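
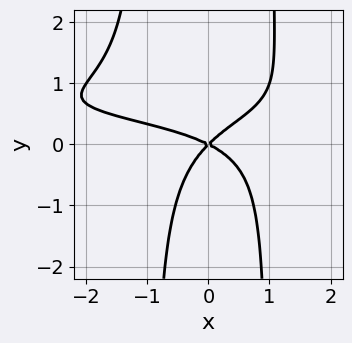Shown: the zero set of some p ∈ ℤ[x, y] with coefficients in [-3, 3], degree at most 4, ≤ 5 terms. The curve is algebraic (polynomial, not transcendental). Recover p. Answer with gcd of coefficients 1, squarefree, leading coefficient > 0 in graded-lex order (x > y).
2*x^2*y^2 - 2*x^2*y + x^2 + x*y - 2*y^2

(a) The degree is 4 — no degree-3 curve has this shape.
(b) Observable constraints: it meets the x-axis at x = 0 (among the integer gridlines); it meets the y-axis at y = 0 (among the integer gridlines).
(c) These observations pin down the coefficients.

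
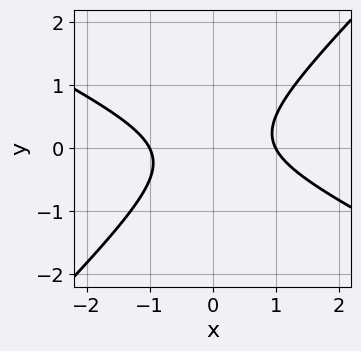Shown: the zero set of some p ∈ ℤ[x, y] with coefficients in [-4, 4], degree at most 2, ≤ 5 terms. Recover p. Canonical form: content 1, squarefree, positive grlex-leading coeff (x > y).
1. Degree: a generic line meets the curve in up to 2 points, so deg p = 2.
2. Against the integer gridlines: among the integer gridlines, it crosses the x-axis at x ∈ {-1, 1}; it misses every integer gridline on the y-axis.
3. Fitting integer coefficients to these (and the overall shape) gives p.

x^2 + x*y - 2*y^2 - 1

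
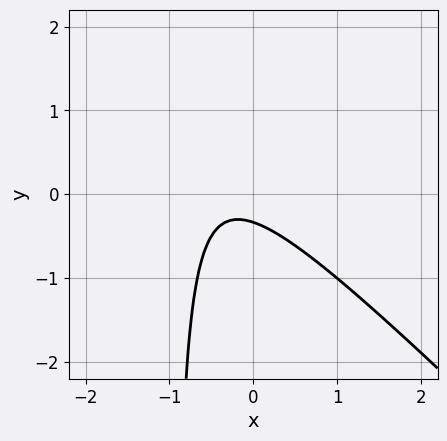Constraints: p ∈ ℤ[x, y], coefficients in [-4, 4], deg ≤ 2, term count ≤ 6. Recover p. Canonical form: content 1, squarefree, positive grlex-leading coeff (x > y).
First, degree: the shape is more complex than any degree-1 curve, so deg p = 2.
Then, checking where it meets the axes: it misses every integer gridline on the x-axis.
Finally, together with the visible shape, these determine p as stated.

3*x^2 + 3*x*y + 2*x + 3*y + 1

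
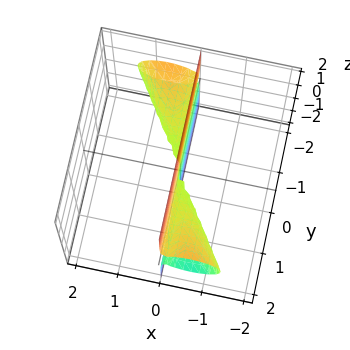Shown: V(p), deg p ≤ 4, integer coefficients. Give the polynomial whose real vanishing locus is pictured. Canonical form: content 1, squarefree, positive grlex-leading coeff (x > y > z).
3*x^3 + 2*x^2*y + 3*x*z^2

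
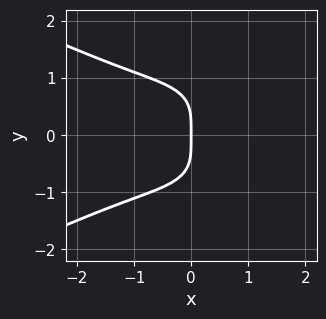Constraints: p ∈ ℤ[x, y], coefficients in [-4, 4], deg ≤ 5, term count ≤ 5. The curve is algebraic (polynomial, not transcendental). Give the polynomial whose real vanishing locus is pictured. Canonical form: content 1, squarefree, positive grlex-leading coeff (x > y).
2*y^4 + x^3 + x^2 + 3*x

First, the degree is 4 — no degree-3 curve has this shape.
Next, symmetries: it's symmetric under y → −y, forcing even powers of y.
Then, from the axis intercepts and sections: it meets the x-axis at x = 0 (among the integer gridlines); one y-axis crossing is at y = 0.
Finally, together with the visible shape, these determine p as stated.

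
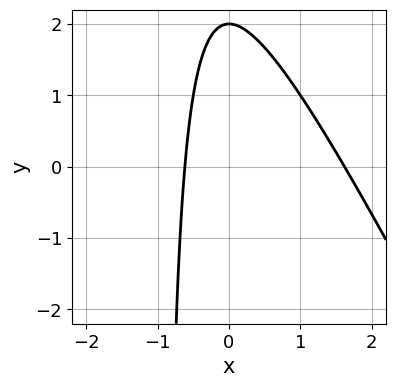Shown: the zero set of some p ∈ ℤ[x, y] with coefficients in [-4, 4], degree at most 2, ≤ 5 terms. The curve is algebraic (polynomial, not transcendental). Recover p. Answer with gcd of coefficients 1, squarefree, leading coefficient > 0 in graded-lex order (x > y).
2*x^2 + x*y - 2*x + y - 2

The degree is 2 — the shape is more complex than any degree-1 curve.
Observable constraints: it crosses the y-axis at the gridline y = 2.
The integer polynomial consistent with all of this is the stated p.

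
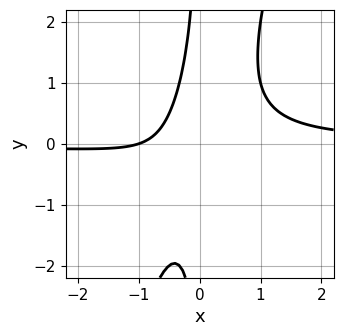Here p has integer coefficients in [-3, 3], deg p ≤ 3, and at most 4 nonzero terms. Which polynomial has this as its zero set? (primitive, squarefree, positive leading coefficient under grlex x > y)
(a) The degree is 3 — a generic line meets the curve in up to 3 points.
(b) Reading off the gridlines: it crosses the x-axis at the gridline x = -1; it misses every integer gridline on the y-axis.
(c) Fitting integer coefficients to these (and the overall shape) gives p.

3*x^2*y - x*y^2 - x - 1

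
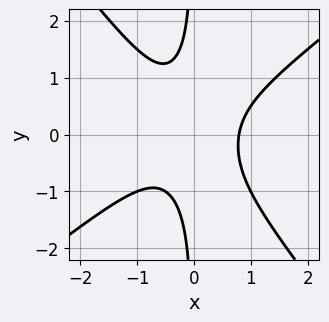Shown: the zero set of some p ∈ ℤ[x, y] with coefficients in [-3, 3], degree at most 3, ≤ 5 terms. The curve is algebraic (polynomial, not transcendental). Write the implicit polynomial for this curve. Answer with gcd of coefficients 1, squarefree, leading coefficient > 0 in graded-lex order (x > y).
2*x^3 - x^2*y - 2*x*y^2 - 1

deg p = 3. The shape is more complex than any degree-2 curve.
From the visible intercepts: it misses every integer gridline on the y-axis.
Fitting integer coefficients to these (and the overall shape) gives p.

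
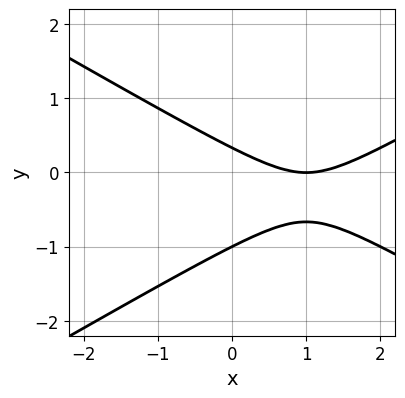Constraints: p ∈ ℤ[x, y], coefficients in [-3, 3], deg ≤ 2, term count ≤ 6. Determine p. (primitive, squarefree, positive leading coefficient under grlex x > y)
x^2 - 3*y^2 - 2*x - 2*y + 1

(a) deg p = 2. No degree-1 curve has this shape.
(b) From the axis intercepts and sections: it meets the x-axis at x = 1 (among the integer gridlines); one y-axis crossing is at y = -1.
(c) The integer polynomial consistent with all of this is the stated p.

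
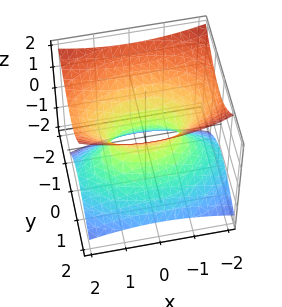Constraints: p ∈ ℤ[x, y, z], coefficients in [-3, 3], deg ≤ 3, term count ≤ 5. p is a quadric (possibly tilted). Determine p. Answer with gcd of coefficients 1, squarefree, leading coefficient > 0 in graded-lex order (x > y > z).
x^2 + 3*y^2 + 2*y*z - 3*z^2 - 1

(a) The degree is 2 — a generic line meets the surface in up to 2 points.
(b) From the visible intercepts: the x-axis gridline crossings are at x ∈ {-1, 1}; it misses every integer gridline on the z-axis.
(c) Putting this together gives p.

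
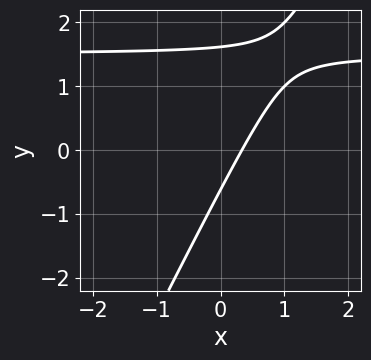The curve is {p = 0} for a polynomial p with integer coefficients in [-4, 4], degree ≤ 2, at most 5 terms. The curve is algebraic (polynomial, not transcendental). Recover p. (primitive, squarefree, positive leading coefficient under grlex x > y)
Degree: the shape is more complex than any degree-1 curve, so deg p = 2.
Matching integer coefficients to the picture gives p.

2*x*y - y^2 - 3*x + y + 1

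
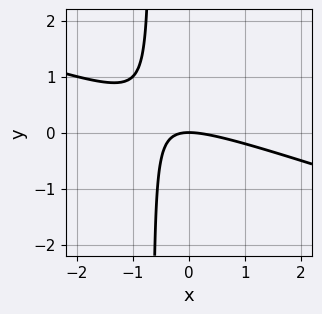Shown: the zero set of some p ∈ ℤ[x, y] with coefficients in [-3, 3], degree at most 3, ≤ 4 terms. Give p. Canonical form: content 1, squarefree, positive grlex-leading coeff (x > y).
x^2 + 3*x*y + 2*y

1. Degree: a generic line meets the curve in up to 2 points, so deg p = 2.
2. Reading off the gridlines: it crosses the y-axis at the gridline y = 0; it meets the x-axis at x = 0 (among the integer gridlines).
3. Assembling these constraints gives the stated polynomial.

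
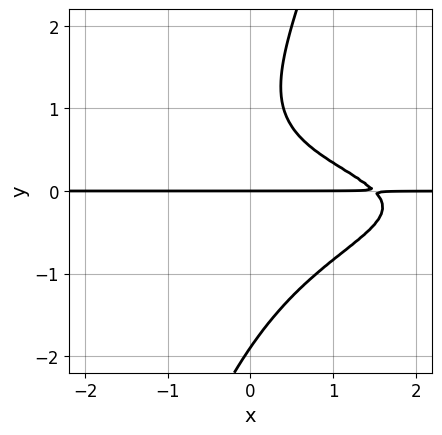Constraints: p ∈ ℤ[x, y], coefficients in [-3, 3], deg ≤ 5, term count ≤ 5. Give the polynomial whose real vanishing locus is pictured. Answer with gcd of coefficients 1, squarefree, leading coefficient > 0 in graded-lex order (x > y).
3*x*y^3 - y^4 + 2*x*y + 2*y^2 - 3*y

deg p = 4. No degree-3 curve has this shape.
Reading off the gridlines: every point of the x-axis in the box is on the curve; one y-axis crossing is at y = 0.
Together with the visible shape, these determine p as stated.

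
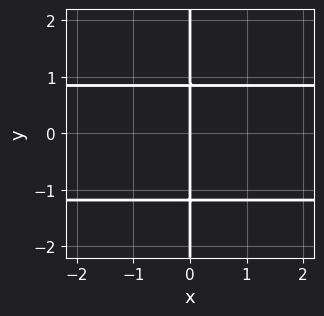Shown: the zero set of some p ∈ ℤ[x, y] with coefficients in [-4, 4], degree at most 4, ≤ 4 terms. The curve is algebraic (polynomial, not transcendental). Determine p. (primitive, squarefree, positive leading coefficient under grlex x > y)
The degree is 3 — a generic line meets the curve in up to 3 points.
Observable constraints: one x-axis crossing is at x = 0; every point of the y-axis in the box is on the curve.
The integer polynomial consistent with all of this is the stated p.

3*x*y^2 + x*y - 3*x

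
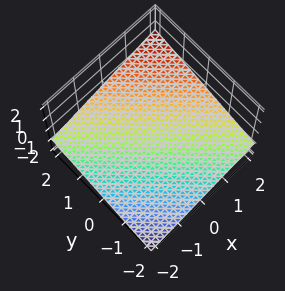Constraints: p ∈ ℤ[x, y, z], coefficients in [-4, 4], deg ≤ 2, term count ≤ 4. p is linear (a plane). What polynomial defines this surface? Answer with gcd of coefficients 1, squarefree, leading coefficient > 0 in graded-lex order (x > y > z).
1. deg p = 1. Every cross-section is a straight line — this is a plane.
2. From the axis intercepts and sections: it crosses the x-axis at the gridline x = 2; it crosses the y-axis at the gridline y = 2.
3. Putting this together gives p.

x + y - 3*z - 2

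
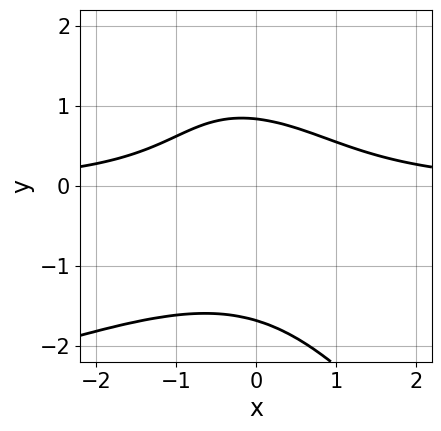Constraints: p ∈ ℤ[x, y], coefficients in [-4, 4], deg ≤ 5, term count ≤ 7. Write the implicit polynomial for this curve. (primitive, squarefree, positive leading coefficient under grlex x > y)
x*y^3 + y^4 + 2*x^2*y + 3*y - 3

First, deg p = 4. No degree-3 curve has this shape.
Then, from the axis intercepts and sections: no x-intercept at any integer in the box.
Finally, fitting integer coefficients to these (and the overall shape) gives p.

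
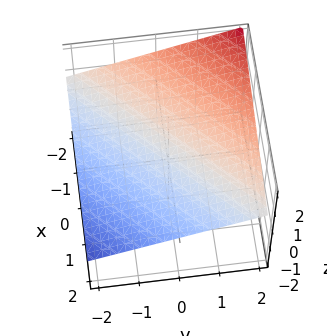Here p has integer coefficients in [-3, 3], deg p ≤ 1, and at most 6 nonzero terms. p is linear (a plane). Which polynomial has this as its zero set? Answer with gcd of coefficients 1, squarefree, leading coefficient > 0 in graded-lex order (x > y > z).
x - y + 3*z - 2

(a) Degree: the surface is flat (a plane), so deg p = 1.
(b) From the axis intercepts and sections: one y-axis crossing is at y = -2; it crosses the x-axis at the gridline x = 2.
(c) Solving for integer coefficients yields p as stated.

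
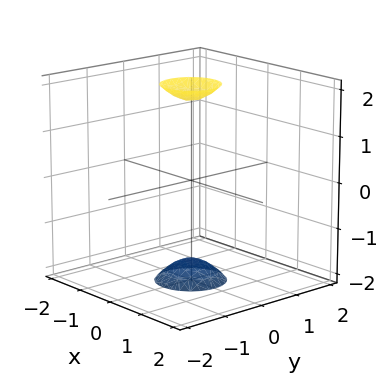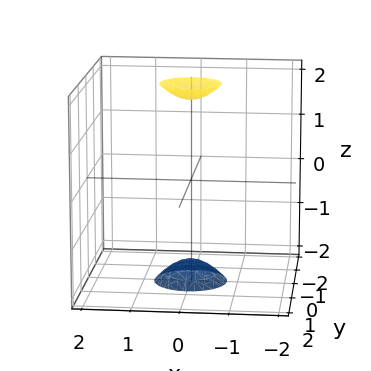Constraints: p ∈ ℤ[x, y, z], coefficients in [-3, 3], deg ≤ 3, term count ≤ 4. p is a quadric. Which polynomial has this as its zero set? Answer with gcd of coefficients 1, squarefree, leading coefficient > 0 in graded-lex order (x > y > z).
(a) There are 2 components. They look like related sheets of one shape, so recover p as a whole.
(b) The degree is 2 — two sheets facing apart; a quadric.
(c) Symmetries: it's symmetric under z → −z, forcing even powers of z; every cross-section ⟂ z is a circle, so x, y appear only via x² + y².
(d) Checking where it meets the axes: it misses every integer gridline on the y-axis; it misses every integer gridline on the x-axis; a circular section at z = -2 has radius between 0 and 1.
(e) The integer polynomial consistent with all of this is the stated p.

3*x^2 + 3*y^2 - z^2 + 3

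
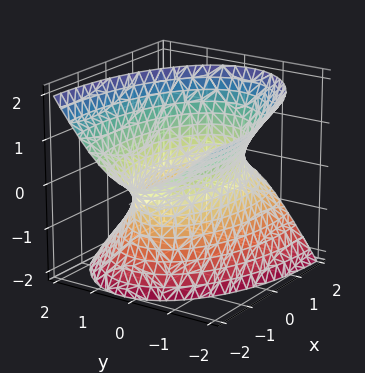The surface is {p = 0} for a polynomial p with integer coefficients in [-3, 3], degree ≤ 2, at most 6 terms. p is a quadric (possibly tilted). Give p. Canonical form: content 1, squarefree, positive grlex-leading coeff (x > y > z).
Degree: the shape is more complex than any degree-1 surface, so deg p = 2.
Checking where it meets the axes: no z-intercept at any integer in the box; the y-axis gridline crossings are at y ∈ {-1, 1}.
Assembling these constraints gives the stated polynomial.

x^2 + 2*x*z + 3*y^2 + y*z - 2*z^2 - 3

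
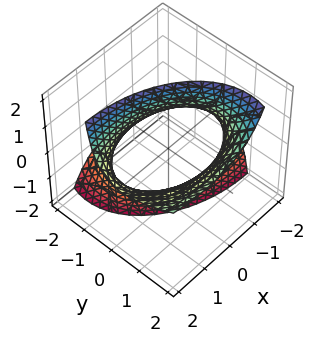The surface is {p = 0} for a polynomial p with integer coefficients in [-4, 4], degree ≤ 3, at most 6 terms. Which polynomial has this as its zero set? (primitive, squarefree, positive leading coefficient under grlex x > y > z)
(a) deg p = 2. A generic line meets the surface in up to 2 points.
(b) From the axis intercepts and sections: no z-intercept at any integer in the box.
(c) Fitting integer coefficients to these (and the overall shape) gives p.

x^2 - 2*x*z + 2*y^2 - 3*y*z - 3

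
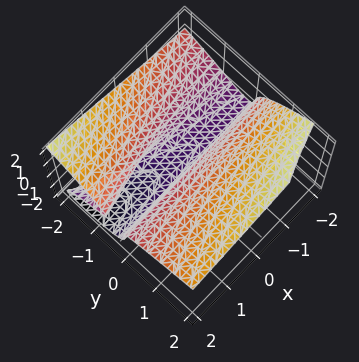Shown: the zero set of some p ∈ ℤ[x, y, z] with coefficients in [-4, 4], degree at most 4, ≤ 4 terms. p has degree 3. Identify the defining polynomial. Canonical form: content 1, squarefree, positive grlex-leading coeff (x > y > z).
2*x*y*z + 3*z^3 - 3*y^2 - 3*y

First, deg p = 3. A generic line meets the surface in up to 3 points.
Then, reading off the gridlines: every point of the x-axis in the box is on the surface; the y-axis gridline crossings are at y ∈ {-1, 0}.
Finally, fitting integer coefficients to these (and the overall shape) gives p.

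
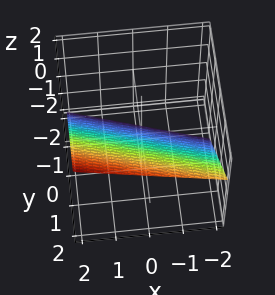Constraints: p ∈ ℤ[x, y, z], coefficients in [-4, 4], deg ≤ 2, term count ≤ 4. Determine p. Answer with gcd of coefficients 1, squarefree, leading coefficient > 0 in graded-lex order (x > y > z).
(a) The degree is 1 — every cross-section is a straight line — this is a plane.
(b) Against the integer gridlines: it crosses the x-axis at the gridline x = 2.
(c) Fitting integer coefficients to these (and the overall shape) gives p.

x + 3*y - 3*z - 2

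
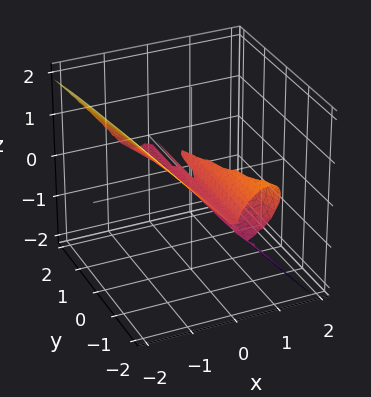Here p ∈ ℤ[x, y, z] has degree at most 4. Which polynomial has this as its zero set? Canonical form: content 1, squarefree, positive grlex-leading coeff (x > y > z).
(a) The degree is 3 — no degree-2 surface has this shape.
(b) From the visible intercepts: it crosses the z-axis at the gridline z = 0; every point of the y-axis in the box is on the surface; it crosses the x-axis at the gridline x = 0.
(c) These observations pin down the coefficients.

3*x^3 + x^2*y + 2*z^3 - 2*x*z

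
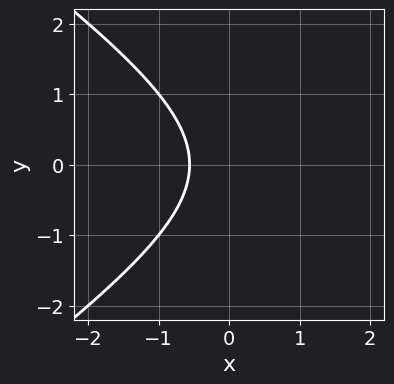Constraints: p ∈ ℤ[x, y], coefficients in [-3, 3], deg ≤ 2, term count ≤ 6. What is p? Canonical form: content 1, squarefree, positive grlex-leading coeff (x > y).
Degree: no degree-1 curve has this shape, so deg p = 2.
Symmetries: the y ↦ −y reflection is a symmetry, so y appears only in even powers.
From the axis intercepts and sections: the curve avoids every integer y-axis point in the box.
These observations pin down the coefficients.

x^2 - 2*y^2 - 3*x - 2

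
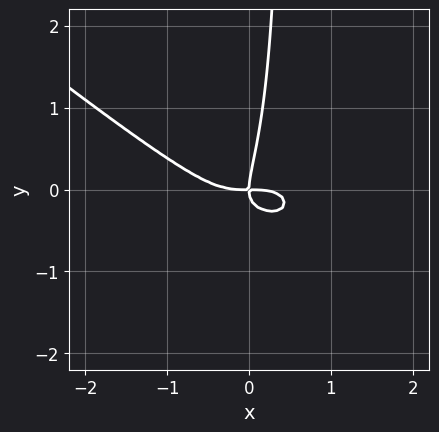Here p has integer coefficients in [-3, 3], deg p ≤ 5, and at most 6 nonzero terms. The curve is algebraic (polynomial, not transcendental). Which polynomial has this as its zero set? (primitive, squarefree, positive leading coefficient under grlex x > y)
x^4 + 2*x*y^3 + 3*x*y^2 - y^3 + x*y

(a) The degree is 4 — no degree-3 curve has this shape.
(b) Checking where it meets the axes: one x-axis crossing is at x = 0; it meets the y-axis at y = 0 (among the integer gridlines).
(c) Putting this together gives p.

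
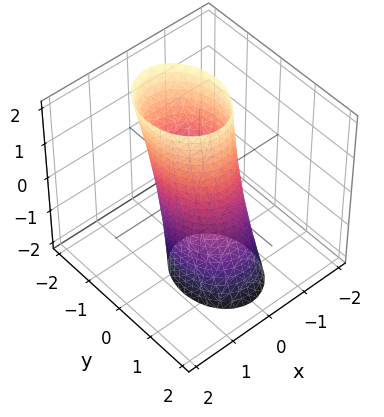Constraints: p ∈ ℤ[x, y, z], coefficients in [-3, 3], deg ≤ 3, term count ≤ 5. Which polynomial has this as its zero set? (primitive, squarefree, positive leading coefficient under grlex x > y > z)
3*x^2 + 2*y^2 + y*z - 2

1. The degree is 2 — no degree-1 surface has this shape.
2. From the axis intercepts and sections: the y-axis gridline crossings are at y ∈ {-1, 1}; it misses every integer gridline on the z-axis.
3. Assembling these constraints gives the stated polynomial.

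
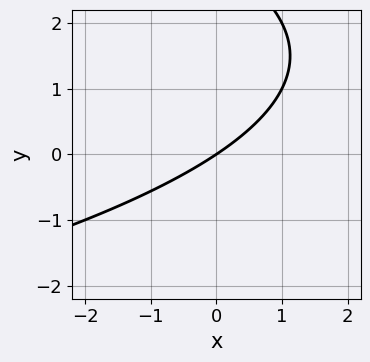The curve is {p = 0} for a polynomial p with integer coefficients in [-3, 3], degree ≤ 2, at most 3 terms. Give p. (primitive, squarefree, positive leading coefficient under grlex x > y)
1. deg p = 2. A generic line meets the curve in up to 2 points.
2. From the axis intercepts and sections: it crosses the y-axis at the gridline y = 0; it meets the x-axis at x = 0 (among the integer gridlines).
3. Solving for integer coefficients yields p as stated.

y^2 + 2*x - 3*y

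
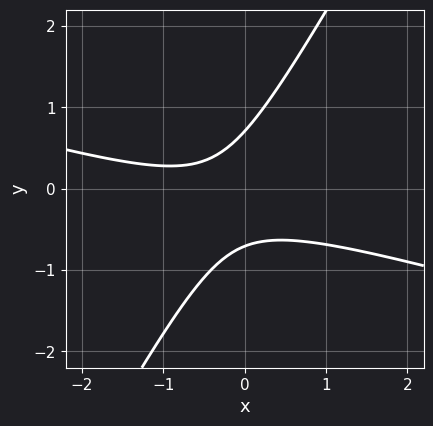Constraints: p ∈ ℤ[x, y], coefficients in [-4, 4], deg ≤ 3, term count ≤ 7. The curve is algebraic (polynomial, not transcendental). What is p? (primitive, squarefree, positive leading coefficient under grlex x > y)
x^2 + 3*x*y - 2*y^2 + x + 1

Degree: no degree-1 curve has this shape, so deg p = 2.
From the visible intercepts: it misses every integer gridline on the x-axis.
Fitting integer coefficients to these (and the overall shape) gives p.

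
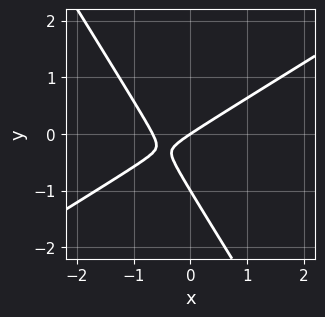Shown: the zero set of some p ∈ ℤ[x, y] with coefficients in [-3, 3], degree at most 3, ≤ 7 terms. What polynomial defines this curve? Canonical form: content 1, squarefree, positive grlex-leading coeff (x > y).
3*x^2 - 3*x*y - 3*y^2 + 2*x - 3*y

(a) deg p = 2. No degree-1 curve has this shape.
(b) From the axis intercepts and sections: among the integer gridlines, it crosses the y-axis at y ∈ {-1, 0}; it meets the x-axis at x = 0 (among the integer gridlines).
(c) These observations pin down the coefficients.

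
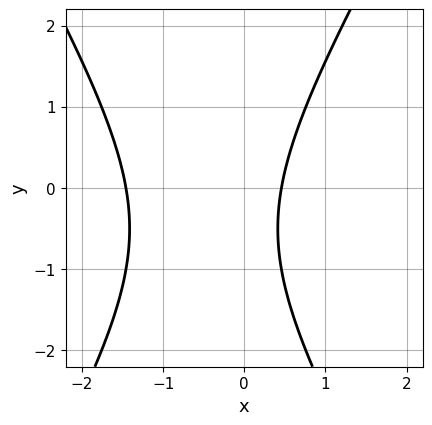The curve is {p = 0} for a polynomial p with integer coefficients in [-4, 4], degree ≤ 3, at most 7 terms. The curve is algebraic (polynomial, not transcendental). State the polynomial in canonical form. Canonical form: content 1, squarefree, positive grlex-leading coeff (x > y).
3*x^2 - y^2 + 3*x - y - 2

(a) Degree: a generic line meets the curve in up to 2 points, so deg p = 2.
(b) Observable constraints: it misses every integer gridline on the y-axis.
(c) Together with the visible shape, these determine p as stated.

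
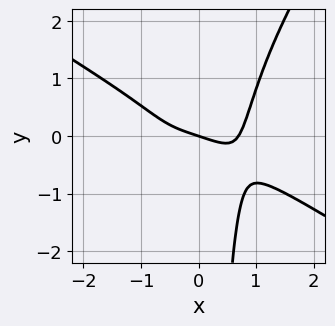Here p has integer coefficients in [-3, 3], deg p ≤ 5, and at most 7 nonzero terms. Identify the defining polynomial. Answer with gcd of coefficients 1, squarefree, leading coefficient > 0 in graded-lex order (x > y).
1. Degree: a generic line meets the curve in up to 4 points, so deg p = 4.
2. Observable constraints: one x-axis crossing is at x = 0; it crosses the y-axis at the gridline y = 0.
3. Together with the visible shape, these determine p as stated.

3*x^4 + 3*x^3*y - 3*x^2*y^2 - x - 3*y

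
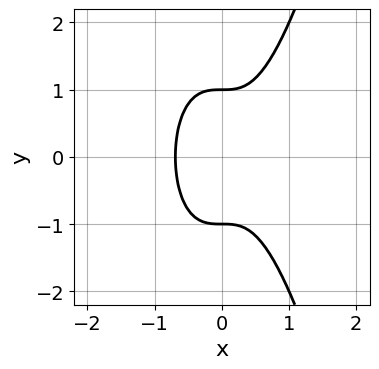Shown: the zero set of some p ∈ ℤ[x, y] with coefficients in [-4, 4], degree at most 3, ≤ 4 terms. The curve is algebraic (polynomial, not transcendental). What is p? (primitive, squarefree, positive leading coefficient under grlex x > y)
deg p = 3.
Symmetries: the y ↦ −y reflection is a symmetry, so y appears only in even powers.
From the axis intercepts and sections: among the integer gridlines, it crosses the y-axis at y ∈ {-1, 1}.
Assembling these constraints gives the stated polynomial.

3*x^3 - y^2 + 1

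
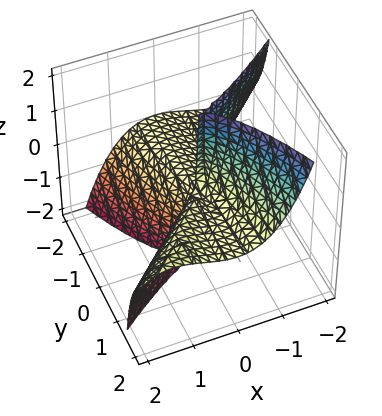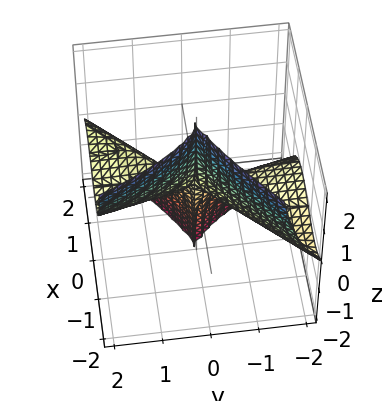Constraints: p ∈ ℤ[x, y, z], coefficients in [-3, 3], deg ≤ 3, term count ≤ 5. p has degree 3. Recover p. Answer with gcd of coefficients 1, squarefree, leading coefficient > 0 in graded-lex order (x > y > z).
1. The degree is 3 — a generic line meets the surface in up to 3 points.
2. Checking where it meets the axes: it meets the x-axis at x = 0 (among the integer gridlines); the visible z-axis segment lies entirely on the surface; the visible y-axis segment lies entirely on the surface.
3. Fitting integer coefficients to these (and the overall shape) gives p.

x^3 - x^2*y + y^2*z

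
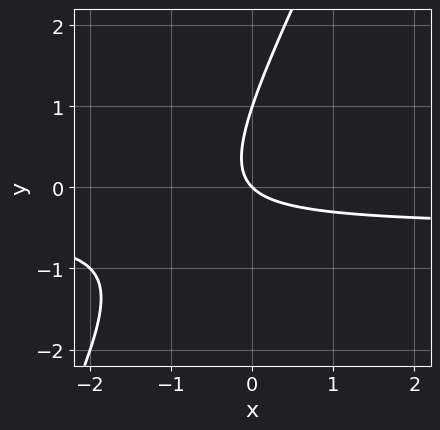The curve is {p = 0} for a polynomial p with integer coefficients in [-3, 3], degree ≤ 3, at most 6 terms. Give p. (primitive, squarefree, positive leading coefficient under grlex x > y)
2*x*y - y^2 + x + y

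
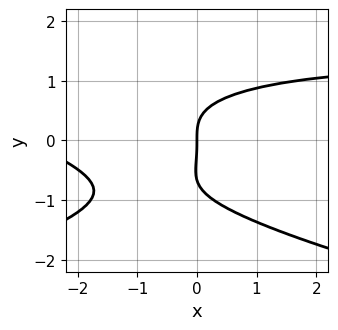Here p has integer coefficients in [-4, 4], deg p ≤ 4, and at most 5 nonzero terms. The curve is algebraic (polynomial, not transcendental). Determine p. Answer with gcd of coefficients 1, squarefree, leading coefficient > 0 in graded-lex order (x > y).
3*y^4 + x^2*y + 2*y^3 - x^2 - 3*x

(a) The degree is 4 — a generic line meets the curve in up to 4 points.
(b) Observable constraints: one y-axis crossing is at y = 0; one x-axis crossing is at x = 0.
(c) Solving for integer coefficients yields p as stated.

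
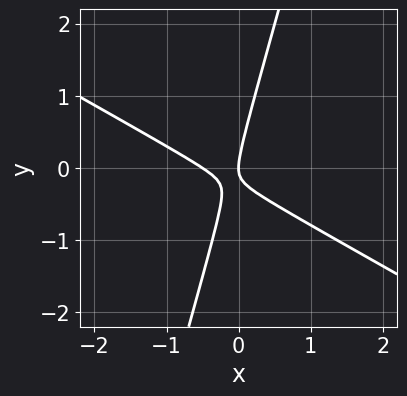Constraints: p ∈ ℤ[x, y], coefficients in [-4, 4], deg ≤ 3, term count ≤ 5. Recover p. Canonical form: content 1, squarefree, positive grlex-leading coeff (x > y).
2*x^2 + 3*x*y - y^2 + x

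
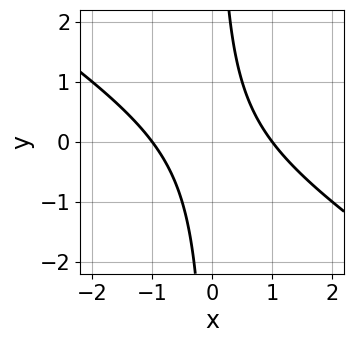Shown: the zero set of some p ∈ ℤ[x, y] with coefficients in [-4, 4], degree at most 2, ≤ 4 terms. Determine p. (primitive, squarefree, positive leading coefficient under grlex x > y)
2*x^2 + 3*x*y - 2

Degree: the shape is more complex than any degree-1 curve, so deg p = 2.
Observable constraints: among the integer gridlines, it crosses the x-axis at x ∈ {-1, 1}; the curve avoids every integer y-axis point in the box.
The integer polynomial consistent with all of this is the stated p.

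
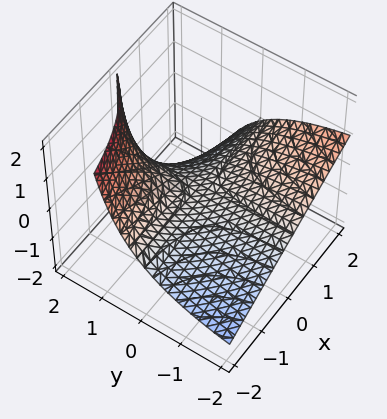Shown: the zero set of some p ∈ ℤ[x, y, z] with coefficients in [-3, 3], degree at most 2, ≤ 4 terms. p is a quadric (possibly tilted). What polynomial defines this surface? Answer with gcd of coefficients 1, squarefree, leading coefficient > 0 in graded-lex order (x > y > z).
x*y - y*z + 2*z

1. deg p = 2.
2. From the visible intercepts: every point of the x-axis in the box is on the surface; it crosses the z-axis at the gridline z = 0; every point of the y-axis in the box is on the surface.
3. Together with the visible shape, these determine p as stated.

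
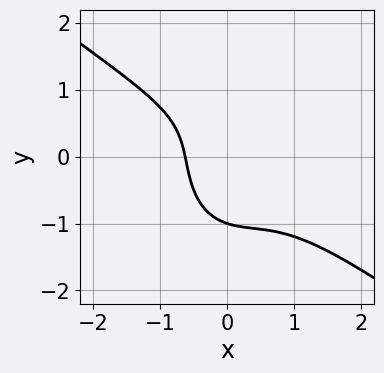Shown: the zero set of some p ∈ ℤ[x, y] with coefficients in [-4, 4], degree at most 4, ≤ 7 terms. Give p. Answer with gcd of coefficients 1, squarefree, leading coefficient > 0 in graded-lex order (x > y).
3*x^3 + 3*x^2*y + 2*y^3 + 2*x + 2

1. Degree: no degree-2 curve has this shape, so deg p = 3.
2. Checking where it meets the axes: one y-axis crossing is at y = -1.
3. Fitting integer coefficients to these (and the overall shape) gives p.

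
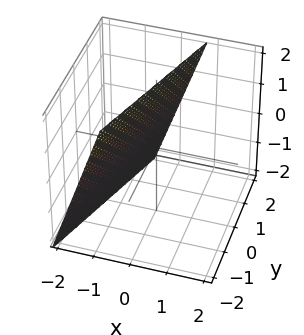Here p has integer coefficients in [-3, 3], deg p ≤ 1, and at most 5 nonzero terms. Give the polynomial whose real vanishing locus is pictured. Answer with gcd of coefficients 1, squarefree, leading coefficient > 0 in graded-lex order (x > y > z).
3*x - y - z + 2

First, the degree is 1 — the surface is flat (a plane).
Then, reading off the gridlines: it crosses the z-axis at the gridline z = 2; it meets the y-axis at y = 2 (among the integer gridlines).
Finally, putting this together gives p.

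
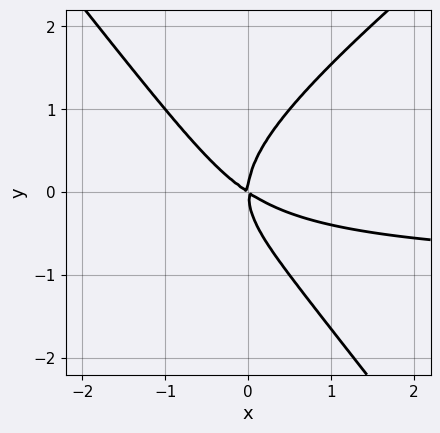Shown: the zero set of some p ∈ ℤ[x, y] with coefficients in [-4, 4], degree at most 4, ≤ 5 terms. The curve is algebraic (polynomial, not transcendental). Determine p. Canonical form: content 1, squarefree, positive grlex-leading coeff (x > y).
2*x^2*y - x*y^2 - 2*y^3 + 2*x^2 + 3*x*y

(a) The degree is 3 — the shape is more complex than any degree-2 curve.
(b) Reading off the gridlines: one x-axis crossing is at x = 0; it meets the y-axis at y = 0 (among the integer gridlines).
(c) Solving for integer coefficients yields p as stated.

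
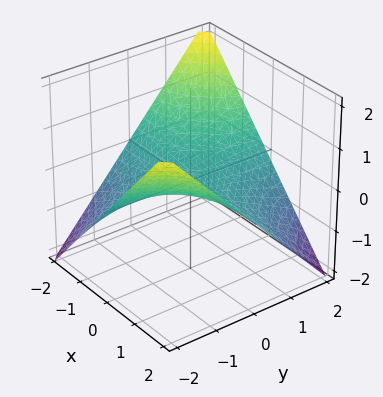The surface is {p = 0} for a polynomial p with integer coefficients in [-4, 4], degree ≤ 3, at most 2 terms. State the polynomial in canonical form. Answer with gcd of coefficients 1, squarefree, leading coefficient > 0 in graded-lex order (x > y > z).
x*y + 2*z

1. The degree is 2 — a saddle surface; a quadric.
2. Against the integer gridlines: the visible x-axis segment lies entirely on the surface; every point of the y-axis in the box is on the surface.
3. Solving for integer coefficients yields p as stated.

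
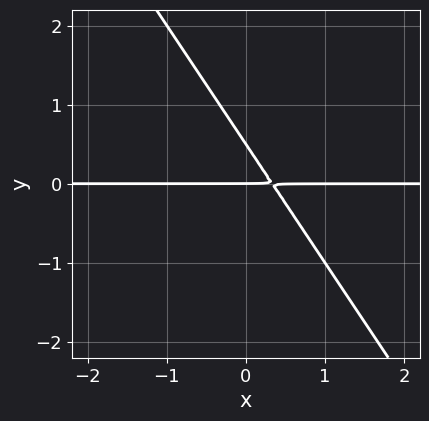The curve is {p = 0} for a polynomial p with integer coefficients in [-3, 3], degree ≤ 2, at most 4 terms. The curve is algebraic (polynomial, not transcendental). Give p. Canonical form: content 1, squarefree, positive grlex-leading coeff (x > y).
3*x*y + 2*y^2 - y

(a) deg p = 2.
(b) From the axis intercepts and sections: one y-axis crossing is at y = 0; the visible x-axis segment lies entirely on the curve.
(c) Putting this together gives p.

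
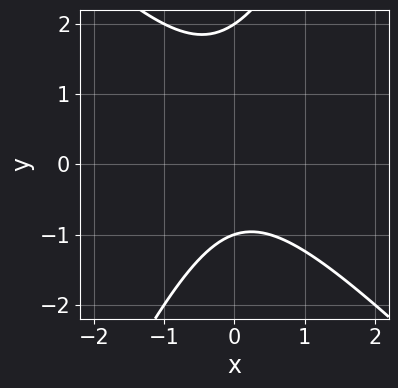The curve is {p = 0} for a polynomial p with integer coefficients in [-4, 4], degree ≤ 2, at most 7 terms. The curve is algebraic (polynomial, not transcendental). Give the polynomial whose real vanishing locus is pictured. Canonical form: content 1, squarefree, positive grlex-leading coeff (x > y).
deg p = 2.
Reading off the gridlines: among the integer gridlines, it crosses the y-axis at y ∈ {-1, 2}; it misses every integer gridline on the x-axis.
Fitting integer coefficients to these (and the overall shape) gives p.

2*x^2 + x*y - y^2 + y + 2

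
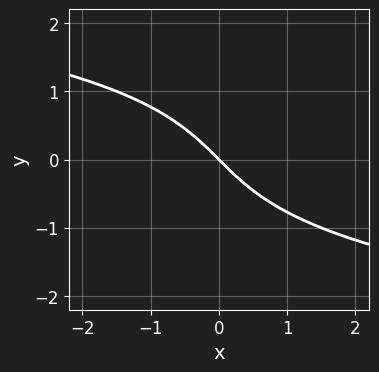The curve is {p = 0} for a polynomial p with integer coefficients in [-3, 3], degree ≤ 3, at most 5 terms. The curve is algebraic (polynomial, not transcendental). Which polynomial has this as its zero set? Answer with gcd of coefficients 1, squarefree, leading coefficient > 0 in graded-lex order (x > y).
y^3 + 2*x + 2*y

1. deg p = 3. A generic line meets the curve in up to 3 points.
2. Against the integer gridlines: it meets the y-axis at y = 0 (among the integer gridlines); one x-axis crossing is at x = 0.
3. Fitting integer coefficients to these (and the overall shape) gives p.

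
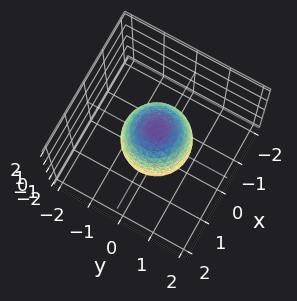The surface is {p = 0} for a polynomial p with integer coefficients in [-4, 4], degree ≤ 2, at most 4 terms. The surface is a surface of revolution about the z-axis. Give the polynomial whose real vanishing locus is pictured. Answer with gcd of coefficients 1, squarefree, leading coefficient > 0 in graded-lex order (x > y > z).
(a) The degree is 2 — the shape is more complex than any degree-1 surface.
(b) Symmetry: every cross-section ⟂ z is a circle, so x, y appear only via x² + y².
(c) Reading off the gridlines: among the integer gridlines, it crosses the y-axis at y ∈ {-1, 1}; the x-axis gridline crossings are at x ∈ {-1, 1}; a circular section at z = -1 has radius between 0 and 1.
(d) Assembling these constraints gives the stated polynomial.

2*x^2 + 2*y^2 + z^2 - 2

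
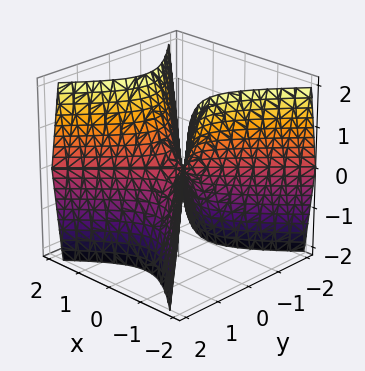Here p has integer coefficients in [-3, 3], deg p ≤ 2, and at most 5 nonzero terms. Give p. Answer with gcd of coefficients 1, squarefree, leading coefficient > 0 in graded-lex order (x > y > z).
2*x^2 - 2*y^2 - z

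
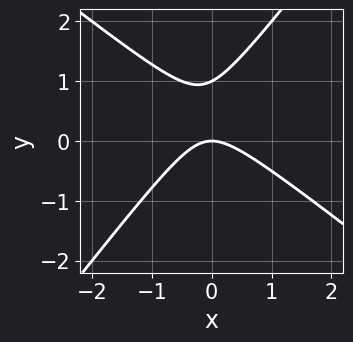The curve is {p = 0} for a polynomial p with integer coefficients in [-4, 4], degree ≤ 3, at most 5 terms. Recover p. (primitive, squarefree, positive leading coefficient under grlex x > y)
(a) deg p = 2. A generic line meets the curve in up to 2 points.
(b) Against the integer gridlines: among the integer gridlines, it crosses the y-axis at y ∈ {0, 1}; one x-axis crossing is at x = 0.
(c) Together with the visible shape, these determine p as stated.

2*x^2 + x*y - 2*y^2 + 2*y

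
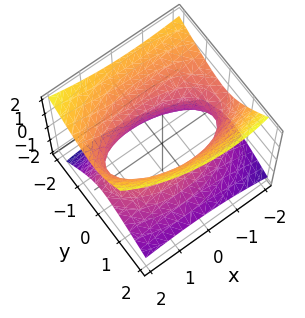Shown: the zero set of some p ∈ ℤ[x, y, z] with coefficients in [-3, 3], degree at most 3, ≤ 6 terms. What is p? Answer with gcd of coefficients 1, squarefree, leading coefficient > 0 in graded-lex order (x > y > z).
First, deg p = 2. No degree-1 surface has this shape.
Then, reading off the gridlines: among the integer gridlines, it crosses the y-axis at y ∈ {-1, 1}; the surface avoids every integer z-axis point in the box.
Finally, solving for integer coefficients yields p as stated.

x^2 + x*z + 3*y^2 + 2*y*z - 3*z^2 - 3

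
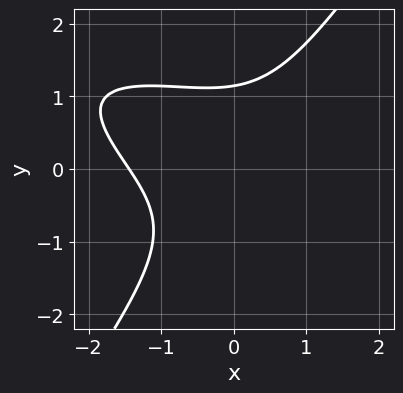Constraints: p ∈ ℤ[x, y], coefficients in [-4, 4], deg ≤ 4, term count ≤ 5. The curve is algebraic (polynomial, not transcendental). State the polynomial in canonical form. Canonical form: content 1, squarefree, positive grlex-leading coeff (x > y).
x^3 + 2*x^2*y + x*y^2 - 2*y^3 + 3

First, degree: a generic line meets the curve in up to 3 points, so deg p = 3.
Finally, matching integer coefficients to the picture gives p.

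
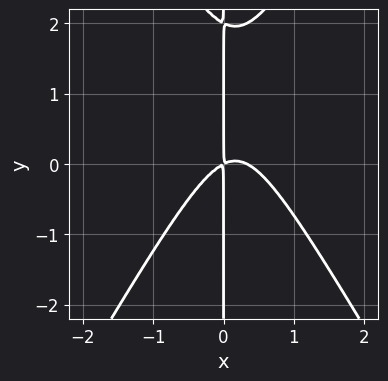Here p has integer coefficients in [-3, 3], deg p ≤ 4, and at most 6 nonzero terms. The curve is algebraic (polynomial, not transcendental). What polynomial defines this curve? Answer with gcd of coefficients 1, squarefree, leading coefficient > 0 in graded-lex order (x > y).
3*x^3 - x*y^2 - x^2 + 2*x*y

Degree: the shape is more complex than any degree-2 curve, so deg p = 3.
Against the integer gridlines: the visible y-axis segment lies entirely on the curve.
Together with the visible shape, these determine p as stated.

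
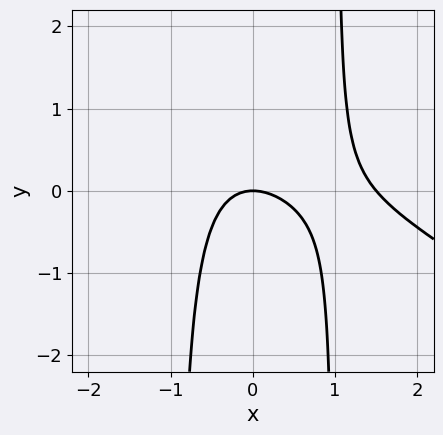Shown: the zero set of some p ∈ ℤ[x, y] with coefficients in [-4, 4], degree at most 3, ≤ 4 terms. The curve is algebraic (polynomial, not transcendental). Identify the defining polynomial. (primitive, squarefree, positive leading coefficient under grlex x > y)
1. deg p = 3.
2. From the axis intercepts and sections: it meets the y-axis at y = 0 (among the integer gridlines); it crosses the x-axis at the gridline x = 0.
3. Fitting integer coefficients to these (and the overall shape) gives p.

2*x^3 + 3*x^2*y - 3*x^2 - 3*y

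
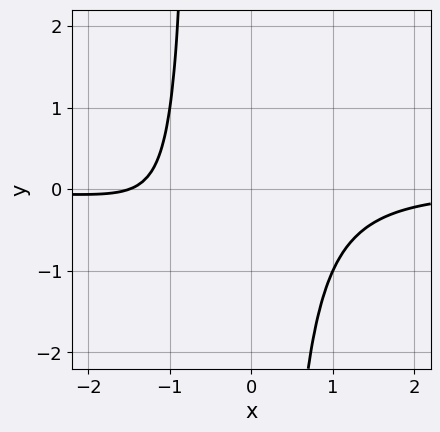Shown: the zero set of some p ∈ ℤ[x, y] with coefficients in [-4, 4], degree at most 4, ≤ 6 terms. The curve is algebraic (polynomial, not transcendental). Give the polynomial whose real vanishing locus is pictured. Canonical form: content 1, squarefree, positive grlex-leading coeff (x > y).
3*x^3*y + 2*x^2*y + 2*x + 3

1. deg p = 4. No degree-3 curve has this shape.
2. Against the integer gridlines: it misses every integer gridline on the y-axis.
3. Solving for integer coefficients yields p as stated.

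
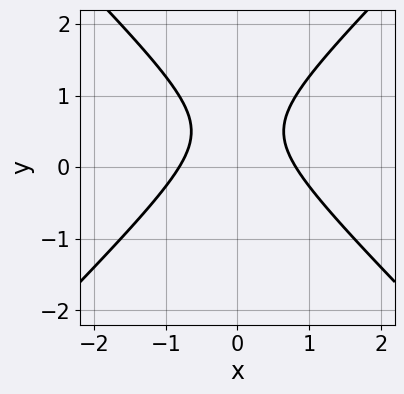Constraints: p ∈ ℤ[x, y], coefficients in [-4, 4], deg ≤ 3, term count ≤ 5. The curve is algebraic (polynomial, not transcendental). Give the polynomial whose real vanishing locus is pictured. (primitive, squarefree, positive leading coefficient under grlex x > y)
3*x^2 - 3*y^2 + 3*y - 2

First, degree: the shape is more complex than any degree-1 curve, so deg p = 2.
Next, symmetries: it's symmetric under x → −x, forcing even powers of x.
Next, against the integer gridlines: no y-intercept at any integer in the box.
Finally, fitting integer coefficients to these (and the overall shape) gives p.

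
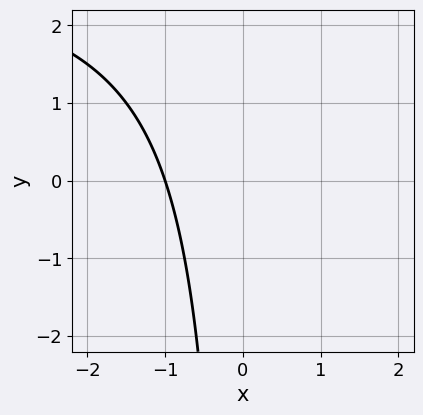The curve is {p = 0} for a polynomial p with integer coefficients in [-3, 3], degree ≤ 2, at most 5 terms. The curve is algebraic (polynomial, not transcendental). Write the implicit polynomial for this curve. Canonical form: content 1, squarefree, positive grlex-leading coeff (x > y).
(a) The degree is 2 — a generic line meets the curve in up to 2 points.
(b) Checking where it meets the axes: it misses every integer gridline on the y-axis; it meets the x-axis at x = -1 (among the integer gridlines).
(c) Putting this together gives p.

x*y - 3*x - 3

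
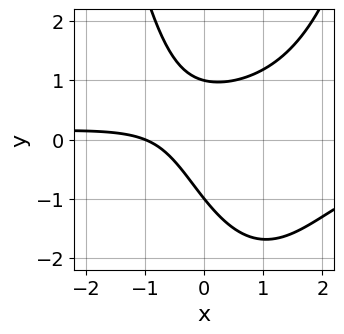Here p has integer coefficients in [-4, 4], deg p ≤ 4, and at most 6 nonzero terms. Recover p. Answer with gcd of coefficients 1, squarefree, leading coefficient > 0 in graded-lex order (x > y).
The degree is 3 — a generic line meets the curve in up to 3 points.
Against the integer gridlines: it meets the x-axis at x = -1 (among the integer gridlines); the y-axis gridline crossings are at y ∈ {-1, 1}.
These observations pin down the coefficients.

2*x^2*y - 3*x*y - 2*y^2 + 2*x + 2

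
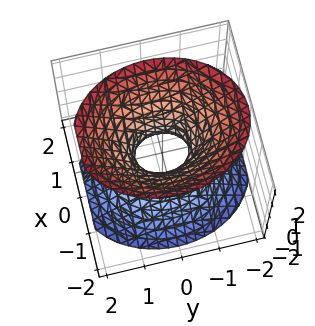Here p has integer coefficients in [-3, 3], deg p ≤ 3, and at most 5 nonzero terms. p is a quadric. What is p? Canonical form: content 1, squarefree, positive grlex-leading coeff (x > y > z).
3*x^2 + 2*y^2 - 2*z^2 - 1

1. deg p = 2. One connected sheet with a waist; a quadric.
2. Symmetries: mirror symmetry z ↦ −z ⇒ only even powers of z; mirror symmetry x ↦ −x ⇒ only even powers of x; mirror symmetry y ↦ −y ⇒ only even powers of y.
3. Reading off the gridlines: the surface avoids every integer z-axis point in the box.
4. These observations pin down the coefficients.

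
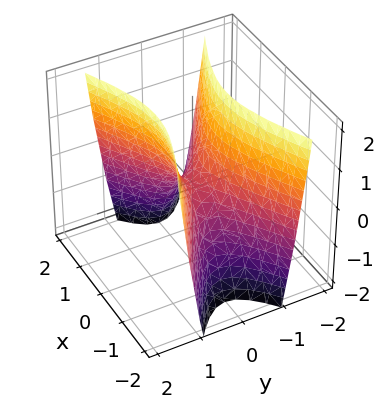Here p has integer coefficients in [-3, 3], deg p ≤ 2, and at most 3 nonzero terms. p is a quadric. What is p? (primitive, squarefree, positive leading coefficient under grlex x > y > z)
(a) Degree: a hyperbolic paraboloid; a quadric, so deg p = 2.
(b) Symmetries: the y ↦ −y reflection is a symmetry, so y appears only in even powers; mirror symmetry x ↦ −x ⇒ only even powers of x.
(c) Against the integer gridlines: it crosses the y-axis at the gridline y = 0; it crosses the z-axis at the gridline z = 0.
(d) Fitting integer coefficients to these (and the overall shape) gives p.

x^2 - 3*y^2 + z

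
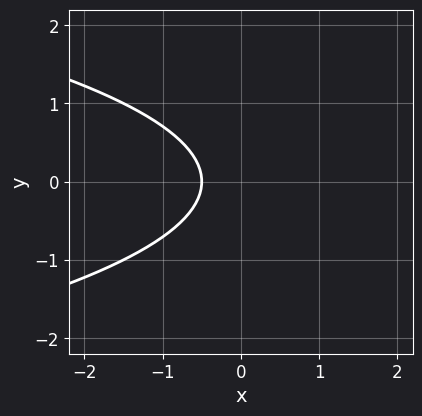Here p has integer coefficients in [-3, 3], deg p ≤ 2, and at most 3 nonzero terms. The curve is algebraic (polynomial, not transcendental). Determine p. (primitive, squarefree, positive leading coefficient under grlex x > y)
2*y^2 + 2*x + 1

deg p = 2. The shape is more complex than any degree-1 curve.
Symmetries: the y ↦ −y reflection is a symmetry, so y appears only in even powers.
From the visible intercepts: it misses every integer gridline on the y-axis.
These observations pin down the coefficients.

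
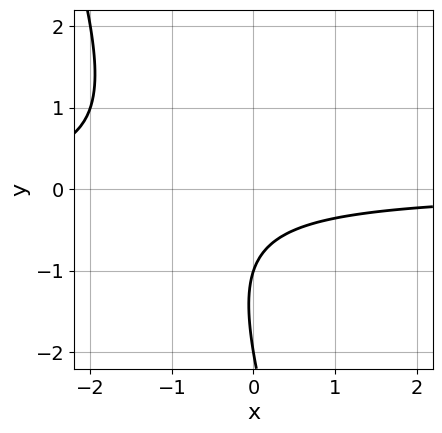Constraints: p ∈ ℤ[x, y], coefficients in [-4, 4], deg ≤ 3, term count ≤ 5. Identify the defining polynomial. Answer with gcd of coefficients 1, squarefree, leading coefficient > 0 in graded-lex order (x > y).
3*x*y + y^2 + 3*y + 2

Degree: the shape is more complex than any degree-1 curve, so deg p = 2.
From the visible intercepts: no x-intercept at any integer in the box; among the integer gridlines, it crosses the y-axis at y ∈ {-2, -1}.
Assembling these constraints gives the stated polynomial.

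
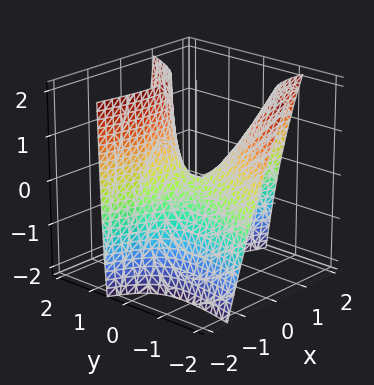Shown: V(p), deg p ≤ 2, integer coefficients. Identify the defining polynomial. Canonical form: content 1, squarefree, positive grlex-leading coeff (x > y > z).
x^2 + 3*x*y - y^2 - y*z + z

(a) Degree: a generic line meets the surface in up to 2 points, so deg p = 2.
(b) Against the integer gridlines: one y-axis crossing is at y = 0; one z-axis crossing is at z = 0; it meets the x-axis at x = 0 (among the integer gridlines).
(c) Together with the visible shape, these determine p as stated.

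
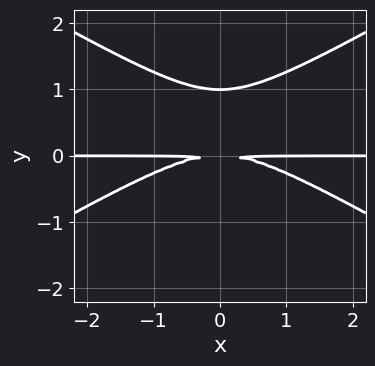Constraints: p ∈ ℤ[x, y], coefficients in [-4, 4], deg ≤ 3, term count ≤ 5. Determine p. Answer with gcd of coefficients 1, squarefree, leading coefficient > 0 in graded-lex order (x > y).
x^2*y - 3*y^3 + 3*y^2

(a) deg p = 3. No degree-2 curve has this shape.
(b) Symmetries: it's symmetric under x → −x, forcing even powers of x.
(c) From the visible intercepts: every point of the x-axis in the box is on the curve; it meets the y-axis at y = 1 (among the integer gridlines).
(d) Assembling these constraints gives the stated polynomial.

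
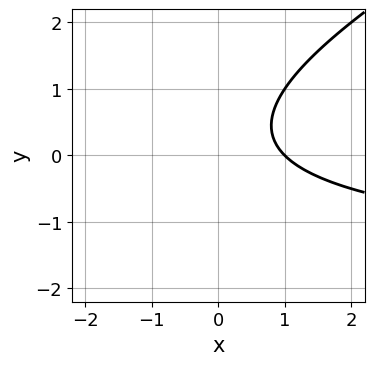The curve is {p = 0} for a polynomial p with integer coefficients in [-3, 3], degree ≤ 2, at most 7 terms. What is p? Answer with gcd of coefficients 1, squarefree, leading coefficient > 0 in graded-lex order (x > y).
Degree: a generic line meets the curve in up to 2 points, so deg p = 2.
From the axis intercepts and sections: the curve avoids every integer y-axis point in the box; one x-axis crossing is at x = 1.
Together with the visible shape, these determine p as stated.

x*y - 2*y^2 + 2*x + y - 2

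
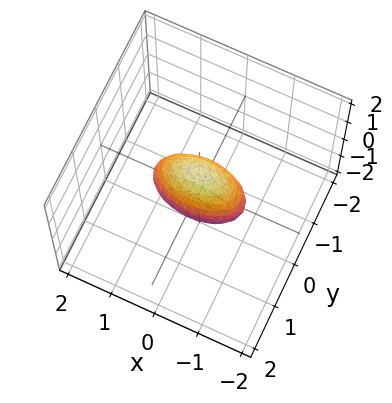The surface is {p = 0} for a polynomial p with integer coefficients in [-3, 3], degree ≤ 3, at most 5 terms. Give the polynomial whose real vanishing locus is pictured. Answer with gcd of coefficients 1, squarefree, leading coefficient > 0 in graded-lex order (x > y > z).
x^2 + 3*y^2 + z^2 - 1

First, deg p = 2.
Next, symmetries: mirror symmetry x ↦ −x ⇒ only even powers of x; it's symmetric under z → −z, forcing even powers of z; mirror symmetry y ↦ −y ⇒ only even powers of y.
Next, observable constraints: among the integer gridlines, it crosses the x-axis at x ∈ {-1, 1}; the z-axis gridline crossings are at z ∈ {-1, 1}.
Finally, solving for integer coefficients yields p as stated.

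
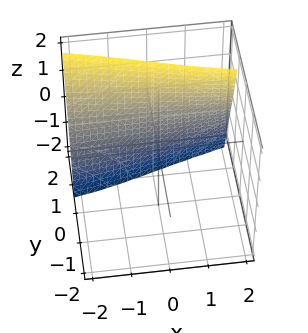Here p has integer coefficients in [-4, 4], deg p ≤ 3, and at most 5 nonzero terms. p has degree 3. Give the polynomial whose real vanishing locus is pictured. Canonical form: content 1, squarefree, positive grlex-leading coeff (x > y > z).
1. deg p = 3. The shape is more complex than any degree-2 surface.
2. Checking where it meets the axes: no x-intercept at any integer in the box; no z-intercept at any integer in the box.
3. The integer polynomial consistent with all of this is the stated p.

x*y*z + 2*y^3 - 3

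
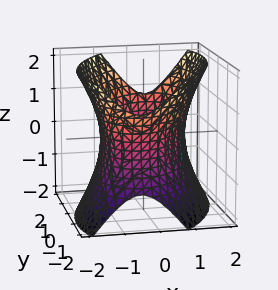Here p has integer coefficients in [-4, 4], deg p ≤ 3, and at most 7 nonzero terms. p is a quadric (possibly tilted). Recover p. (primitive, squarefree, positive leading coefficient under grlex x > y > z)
(a) deg p = 2. A generic line meets the surface in up to 2 points.
(b) Observable constraints: no z-intercept at any integer in the box.
(c) Matching integer coefficients to the picture gives p.

2*x^2 - x*y + y^2 - z^2 - 3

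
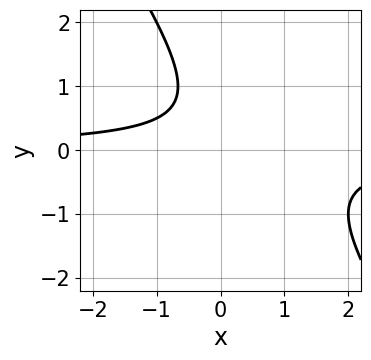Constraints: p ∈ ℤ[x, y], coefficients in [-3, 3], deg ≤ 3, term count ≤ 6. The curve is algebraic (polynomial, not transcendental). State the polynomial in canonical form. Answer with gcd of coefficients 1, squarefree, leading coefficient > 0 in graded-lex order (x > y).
1. deg p = 2. The shape is more complex than any degree-1 curve.
2. Observable constraints: no x-intercept at any integer in the box; the curve avoids every integer y-axis point in the box.
3. Assembling these constraints gives the stated polynomial.

3*x*y + 2*y^2 - 2*y + 2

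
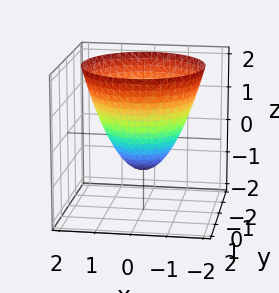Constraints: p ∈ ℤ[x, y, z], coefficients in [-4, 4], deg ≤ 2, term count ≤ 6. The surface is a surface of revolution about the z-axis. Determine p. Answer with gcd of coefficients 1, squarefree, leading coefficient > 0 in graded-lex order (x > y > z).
x^2 + y^2 - z - 1

The degree is 2 — a generic line meets the surface in up to 2 points.
Symmetry: the surface is invariant under rotation about z: p = q(x² + y², z).
Checking where it meets the axes: the y-axis gridline crossings are at y ∈ {-1, 1}; a circular section at z = 0 has radius exactly 1; among the integer gridlines, it crosses the x-axis at x ∈ {-1, 1}; it meets the z-axis at z = -1 (among the integer gridlines).
These observations pin down the coefficients.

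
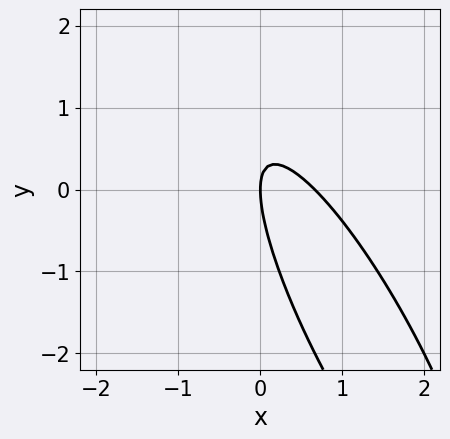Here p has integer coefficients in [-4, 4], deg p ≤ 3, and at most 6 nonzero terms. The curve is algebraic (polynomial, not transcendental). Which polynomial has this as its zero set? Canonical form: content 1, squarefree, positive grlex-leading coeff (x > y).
3*x^2 + 3*x*y + y^2 - 2*x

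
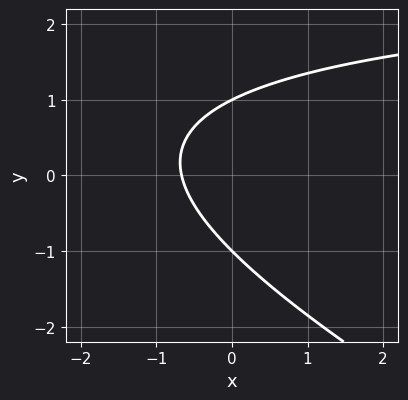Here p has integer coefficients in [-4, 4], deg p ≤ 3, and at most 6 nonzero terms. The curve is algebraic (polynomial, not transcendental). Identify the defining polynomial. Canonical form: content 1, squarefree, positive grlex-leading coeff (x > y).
(a) deg p = 2. No degree-1 curve has this shape.
(b) From the visible intercepts: among the integer gridlines, it crosses the y-axis at y ∈ {-1, 1}.
(c) Putting this together gives p.

x*y + 2*y^2 - 3*x - 2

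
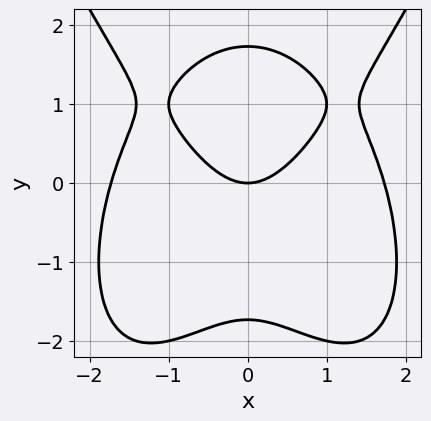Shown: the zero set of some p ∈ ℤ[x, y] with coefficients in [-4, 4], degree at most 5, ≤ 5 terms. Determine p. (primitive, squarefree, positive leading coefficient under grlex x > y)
x^4 - y^3 - 3*x^2 + 3*y

First, degree: a generic line meets the curve in up to 4 points, so deg p = 4.
Then, symmetries: it's symmetric under x → −x, forcing even powers of x.
Then, from the axis intercepts and sections: one x-axis crossing is at x = 0; one y-axis crossing is at y = 0.
Finally, putting this together gives p.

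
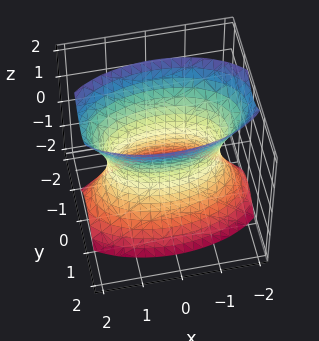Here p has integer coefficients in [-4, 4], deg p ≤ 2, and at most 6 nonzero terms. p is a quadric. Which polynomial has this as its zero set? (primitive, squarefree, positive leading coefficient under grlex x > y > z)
(a) Degree: one connected sheet with a waist; a quadric, so deg p = 2.
(b) Symmetries: mirror symmetry y ↦ −y ⇒ only even powers of y; the z ↦ −z reflection is a symmetry, so z appears only in even powers; the x ↦ −x reflection is a symmetry, so x appears only in even powers.
(c) Reading off the gridlines: the surface avoids every integer z-axis point in the box.
(d) These observations pin down the coefficients.

x^2 + 3*y^2 - z^2 - 2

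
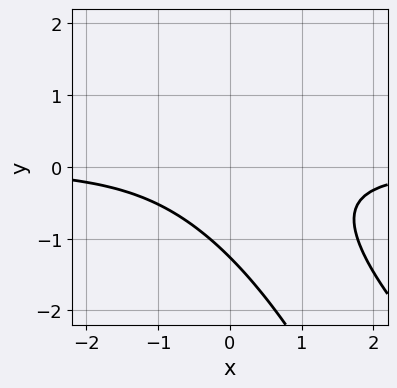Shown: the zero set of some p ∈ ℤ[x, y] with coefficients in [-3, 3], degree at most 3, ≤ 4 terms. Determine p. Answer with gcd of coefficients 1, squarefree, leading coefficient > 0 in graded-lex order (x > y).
2*x^2*y + 3*x*y^2 + y^3 + 2

(a) Degree: no degree-2 curve has this shape, so deg p = 3.
(b) Against the integer gridlines: the curve avoids every integer x-axis point in the box.
(c) Putting this together gives p.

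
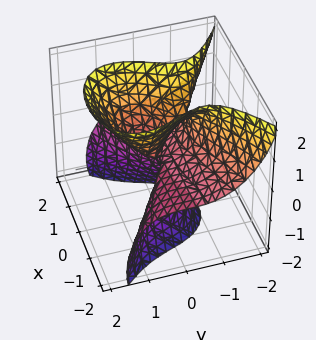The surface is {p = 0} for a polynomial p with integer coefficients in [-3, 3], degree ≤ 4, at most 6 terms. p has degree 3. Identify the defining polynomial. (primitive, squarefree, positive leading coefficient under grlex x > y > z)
3*x^2*z + 3*y^3 - z^3 - 3*y*z

(a) Degree: a generic line meets the surface in up to 3 points, so deg p = 3.
(b) From the visible intercepts: it crosses the y-axis at the gridline y = 0; every point of the x-axis in the box is on the surface.
(c) The integer polynomial consistent with all of this is the stated p.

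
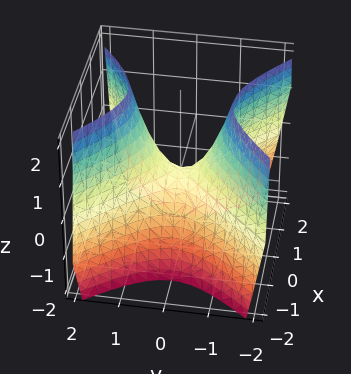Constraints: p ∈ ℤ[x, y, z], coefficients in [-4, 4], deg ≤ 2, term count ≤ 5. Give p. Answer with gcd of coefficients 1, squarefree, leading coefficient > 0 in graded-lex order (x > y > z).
First, degree: a saddle surface; a quadric, so deg p = 2.
Next, symmetries: mirror symmetry x ↦ −x ⇒ only even powers of x; the y ↦ −y reflection is a symmetry, so y appears only in even powers.
Next, from the visible intercepts: one y-axis crossing is at y = 0; one x-axis crossing is at x = 0; it meets the z-axis at z = 0 (among the integer gridlines).
Finally, these observations pin down the coefficients.

3*x^2 - 3*y^2 + 2*z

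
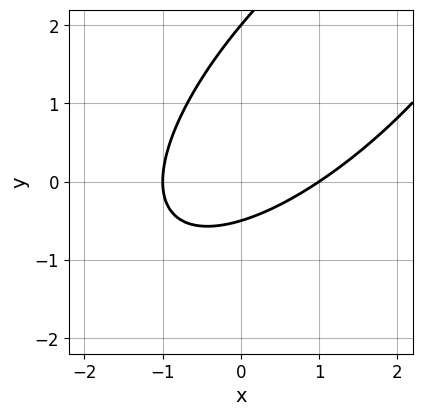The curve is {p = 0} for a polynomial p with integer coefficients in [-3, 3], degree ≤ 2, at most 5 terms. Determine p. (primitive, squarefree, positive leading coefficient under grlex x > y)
2*x^2 - 3*x*y + 2*y^2 - 3*y - 2

First, the degree is 2 — the shape is more complex than any degree-1 curve.
Then, reading off the gridlines: among the integer gridlines, it crosses the x-axis at x ∈ {-1, 1}; it crosses the y-axis at the gridline y = 2.
Finally, matching integer coefficients to the picture gives p.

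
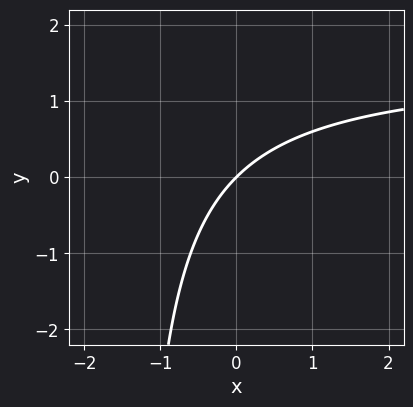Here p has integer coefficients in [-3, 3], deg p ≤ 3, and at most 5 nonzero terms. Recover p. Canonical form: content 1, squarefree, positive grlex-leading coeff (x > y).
2*x*y - 3*x + 3*y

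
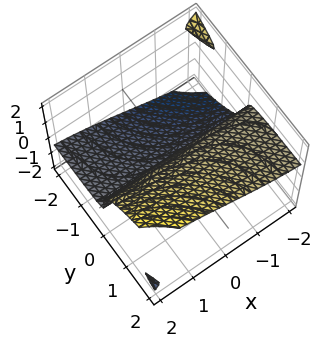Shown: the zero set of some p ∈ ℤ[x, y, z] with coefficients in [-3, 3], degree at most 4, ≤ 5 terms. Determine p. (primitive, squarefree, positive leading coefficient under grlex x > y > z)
2*x*y*z - 2*z^3 + 3*y

(a) The picture has 2 separate pieces. They look like related sheets of one shape, so recover p as a whole.
(b) Degree: the shape is more complex than any degree-2 surface, so deg p = 3.
(c) From the visible intercepts: one y-axis crossing is at y = 0; the visible x-axis segment lies entirely on the surface; one z-axis crossing is at z = 0.
(d) Assembling these constraints gives the stated polynomial.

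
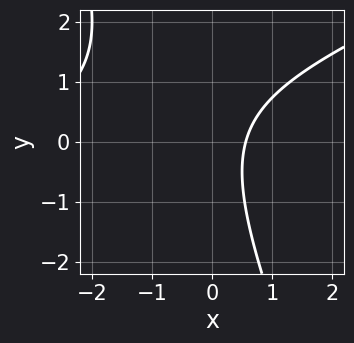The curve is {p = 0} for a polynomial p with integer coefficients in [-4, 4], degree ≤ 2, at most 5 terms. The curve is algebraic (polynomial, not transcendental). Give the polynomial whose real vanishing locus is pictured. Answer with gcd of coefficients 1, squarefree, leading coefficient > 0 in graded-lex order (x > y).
1. The degree is 2 — a generic line meets the curve in up to 2 points.
2. Observable constraints: it misses every integer gridline on the y-axis.
3. Solving for integer coefficients yields p as stated.

x^2 - 2*x*y - y^2 + 3*x - 2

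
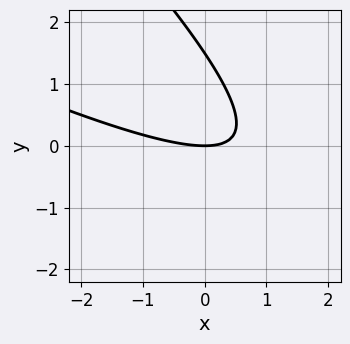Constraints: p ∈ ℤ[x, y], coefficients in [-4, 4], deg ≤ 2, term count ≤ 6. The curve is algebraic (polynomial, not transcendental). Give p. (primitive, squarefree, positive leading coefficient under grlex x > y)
x^2 + 3*x*y + 2*y^2 - 3*y

1. Degree: a generic line meets the curve in up to 2 points, so deg p = 2.
2. Against the integer gridlines: one x-axis crossing is at x = 0; one y-axis crossing is at y = 0.
3. Putting this together gives p.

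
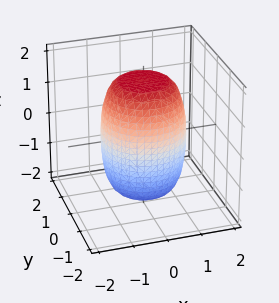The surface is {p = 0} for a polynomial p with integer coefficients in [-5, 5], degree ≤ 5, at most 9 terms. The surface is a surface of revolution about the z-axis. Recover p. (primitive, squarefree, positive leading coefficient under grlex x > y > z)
2*x^4 + 4*x^2*y^2 + 2*y^4 - x^2 - y^2 + z^2 - 3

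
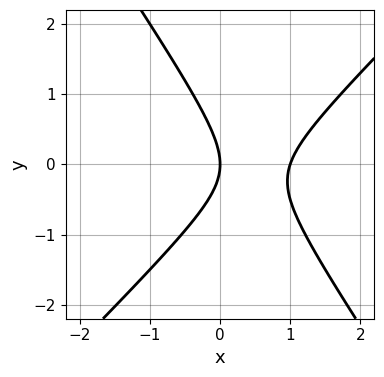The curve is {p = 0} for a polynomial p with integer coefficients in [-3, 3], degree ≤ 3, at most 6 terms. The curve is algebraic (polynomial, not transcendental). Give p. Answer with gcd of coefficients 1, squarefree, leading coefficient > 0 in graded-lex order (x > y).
3*x^2 - x*y - 2*y^2 - 3*x

First, degree: a generic line meets the curve in up to 2 points, so deg p = 2.
Next, from the visible intercepts: one y-axis crossing is at y = 0; the x-axis gridline crossings are at x ∈ {0, 1}.
Finally, putting this together gives p.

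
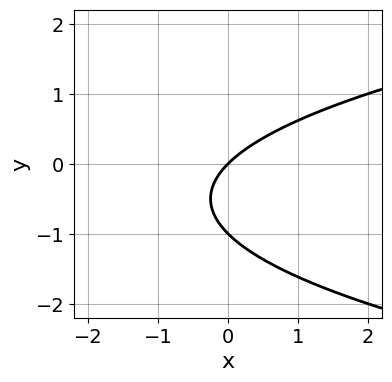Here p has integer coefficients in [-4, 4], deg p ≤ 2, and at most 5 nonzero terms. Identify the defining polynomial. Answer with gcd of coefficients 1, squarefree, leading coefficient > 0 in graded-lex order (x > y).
1. deg p = 2.
2. Against the integer gridlines: it meets the x-axis at x = 0 (among the integer gridlines); among the integer gridlines, it crosses the y-axis at y ∈ {-1, 0}.
3. Solving for integer coefficients yields p as stated.

y^2 - x + y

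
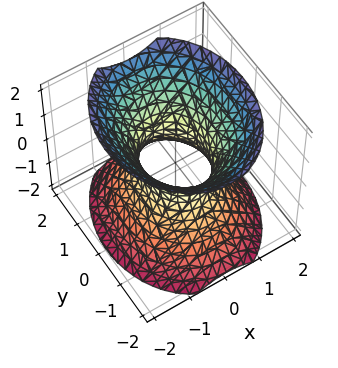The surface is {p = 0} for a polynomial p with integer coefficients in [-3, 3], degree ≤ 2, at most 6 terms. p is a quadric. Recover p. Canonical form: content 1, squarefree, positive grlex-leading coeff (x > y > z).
(a) Degree: an hourglass — one-sheet hyperboloid; a quadric, so deg p = 2.
(b) Symmetries: it's symmetric under z → −z, forcing even powers of z; the x ↦ −x reflection is a symmetry, so x appears only in even powers; it's symmetric under y → −y, forcing even powers of y.
(c) From the axis intercepts and sections: among the integer gridlines, it crosses the y-axis at y ∈ {-1, 1}; no z-intercept at any integer in the box.
(d) Solving for integer coefficients yields p as stated.

3*x^2 + 2*y^2 - 2*z^2 - 2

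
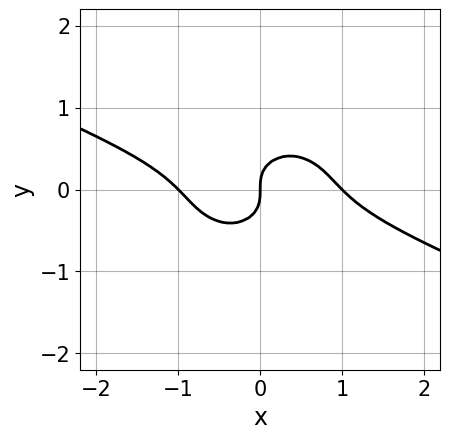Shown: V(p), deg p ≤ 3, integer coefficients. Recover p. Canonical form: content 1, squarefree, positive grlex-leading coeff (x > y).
deg p = 3. The shape is more complex than any degree-2 curve.
Against the integer gridlines: among the integer gridlines, it crosses the x-axis at x ∈ {-1, 0, 1}; one y-axis crossing is at y = 0.
The integer polynomial consistent with all of this is the stated p.

x^3 + 2*x^2*y + 3*y^3 - x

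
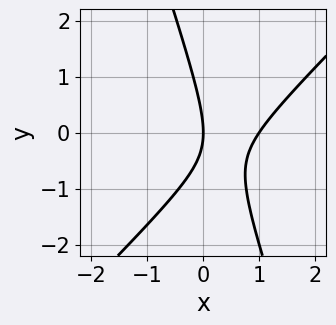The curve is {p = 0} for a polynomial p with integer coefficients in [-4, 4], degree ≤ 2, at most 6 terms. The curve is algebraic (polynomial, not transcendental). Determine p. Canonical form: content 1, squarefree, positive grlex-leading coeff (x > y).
3*x^2 - 2*x*y - y^2 - 3*x

First, the degree is 2 — a generic line meets the curve in up to 2 points.
Then, from the visible intercepts: it crosses the y-axis at the gridline y = 0; among the integer gridlines, it crosses the x-axis at x ∈ {0, 1}.
Finally, the integer polynomial consistent with all of this is the stated p.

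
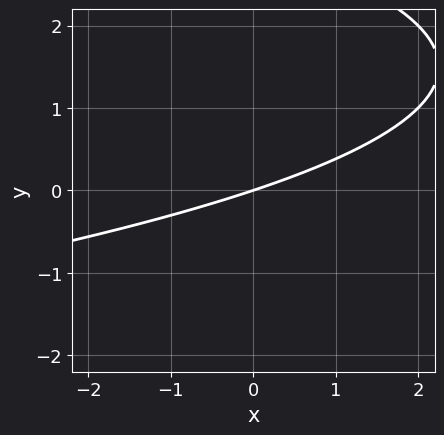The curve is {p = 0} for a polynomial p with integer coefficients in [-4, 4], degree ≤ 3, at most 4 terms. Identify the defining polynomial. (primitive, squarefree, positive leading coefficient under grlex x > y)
(a) The degree is 2 — no degree-1 curve has this shape.
(b) Observable constraints: it crosses the x-axis at the gridline x = 0; one y-axis crossing is at y = 0.
(c) Solving for integer coefficients yields p as stated.

y^2 + x - 3*y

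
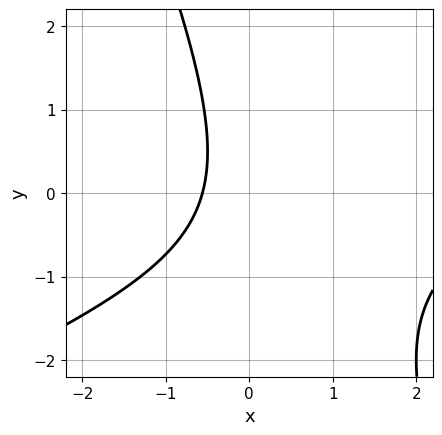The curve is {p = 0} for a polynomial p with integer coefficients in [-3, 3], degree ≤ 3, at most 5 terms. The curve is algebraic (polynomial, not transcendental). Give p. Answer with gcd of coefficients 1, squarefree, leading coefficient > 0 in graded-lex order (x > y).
Degree: a generic line meets the curve in up to 2 points, so deg p = 2.
Checking where it meets the axes: it misses every integer gridline on the y-axis.
Putting this together gives p.

x^2 - 2*x*y - y^2 - 3*x - 2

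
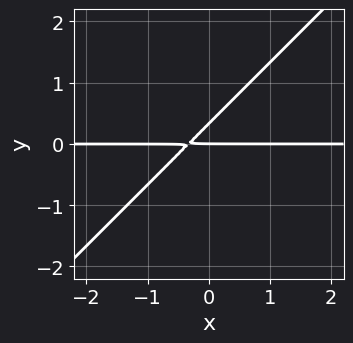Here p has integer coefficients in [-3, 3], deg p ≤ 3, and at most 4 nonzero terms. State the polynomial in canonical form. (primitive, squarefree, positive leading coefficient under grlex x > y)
3*x*y - 3*y^2 + y

First, deg p = 2. The shape is more complex than any degree-1 curve.
Then, reading off the gridlines: one y-axis crossing is at y = 0; the visible x-axis segment lies entirely on the curve.
Finally, matching integer coefficients to the picture gives p.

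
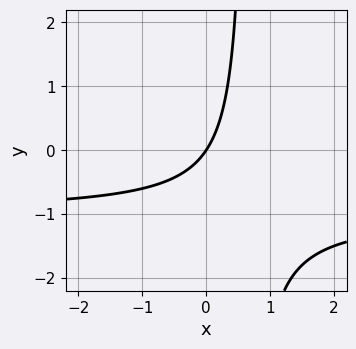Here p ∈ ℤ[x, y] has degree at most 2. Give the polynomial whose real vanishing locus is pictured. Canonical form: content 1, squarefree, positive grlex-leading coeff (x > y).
3*x*y + 3*x - 2*y

Degree: no degree-1 curve has this shape, so deg p = 2.
Checking where it meets the axes: one y-axis crossing is at y = 0; it crosses the x-axis at the gridline x = 0.
Together with the visible shape, these determine p as stated.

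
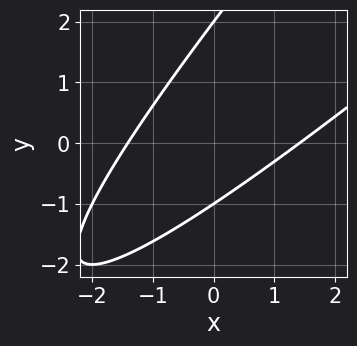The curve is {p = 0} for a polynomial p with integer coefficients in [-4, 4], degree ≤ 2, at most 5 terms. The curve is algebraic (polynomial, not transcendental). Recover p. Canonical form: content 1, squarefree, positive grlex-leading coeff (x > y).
The degree is 2 — the shape is more complex than any degree-1 curve.
From the visible intercepts: the y-axis gridline crossings are at y ∈ {-1, 2}.
Matching integer coefficients to the picture gives p.

x^2 - 2*x*y + y^2 - y - 2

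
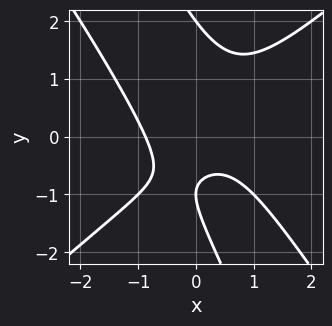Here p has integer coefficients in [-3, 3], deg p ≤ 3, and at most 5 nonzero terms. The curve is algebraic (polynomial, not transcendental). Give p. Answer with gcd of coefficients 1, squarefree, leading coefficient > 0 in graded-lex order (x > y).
3*x^3 - 3*x*y^2 - y^3 + 3*y + 2

The degree is 3 — no degree-2 curve has this shape.
From the visible intercepts: the y-axis gridline crossings are at y ∈ {-1, 2}.
The integer polynomial consistent with all of this is the stated p.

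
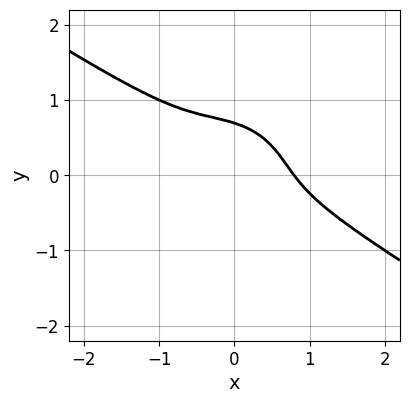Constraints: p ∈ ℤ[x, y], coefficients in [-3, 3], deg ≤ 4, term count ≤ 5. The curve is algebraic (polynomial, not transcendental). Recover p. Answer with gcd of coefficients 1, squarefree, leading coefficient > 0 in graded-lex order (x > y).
2*x^3 + 2*x^2*y + 3*y^3 + 2*x*y - 1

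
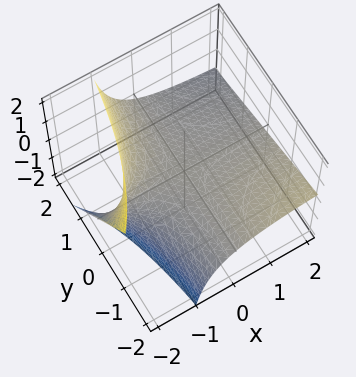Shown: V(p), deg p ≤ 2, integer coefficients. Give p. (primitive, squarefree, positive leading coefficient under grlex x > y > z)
x*y + 2*x*z + 3*z

1. deg p = 2.
2. From the axis intercepts and sections: one z-axis crossing is at z = 0; every point of the y-axis in the box is on the surface; the visible x-axis segment lies entirely on the surface.
3. Matching integer coefficients to the picture gives p.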